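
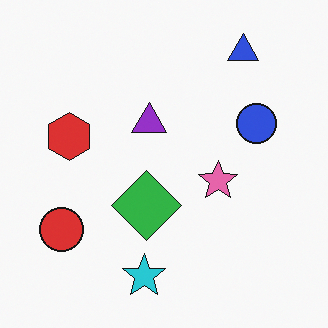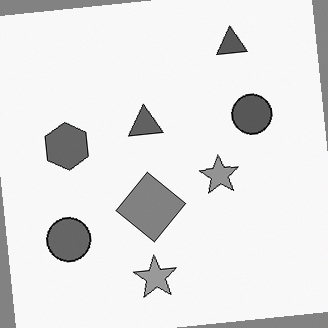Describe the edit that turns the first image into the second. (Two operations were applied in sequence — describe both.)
Rotated counter-clockwise by a few degrees, then converted to grayscale.

Every shape is tilted by the same angle and the image corners show triangular fill wedges — a whole-image rotation by a non-right angle. All color is removed — every shape is now a shade of grey.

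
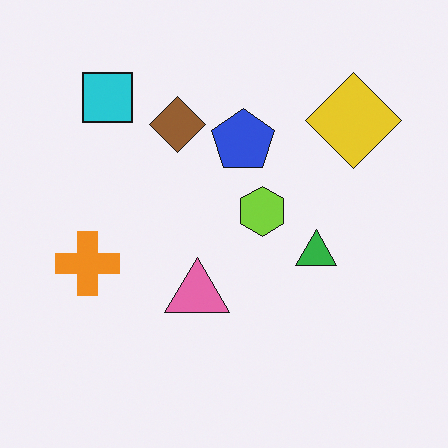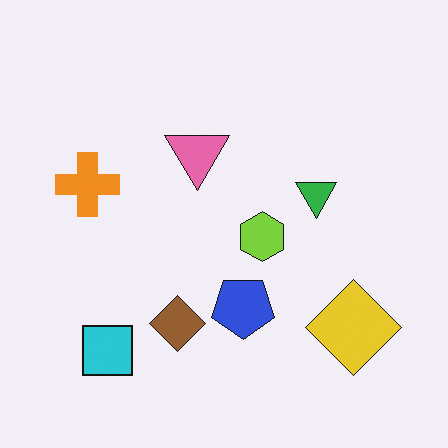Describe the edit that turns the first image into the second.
It was flipped vertically (top ↔ bottom).

The cyan square is in the top-left of the first image and the bottom-left of the second — shapes on opposite sides of the horizontal midline have swapped in a mirror flip.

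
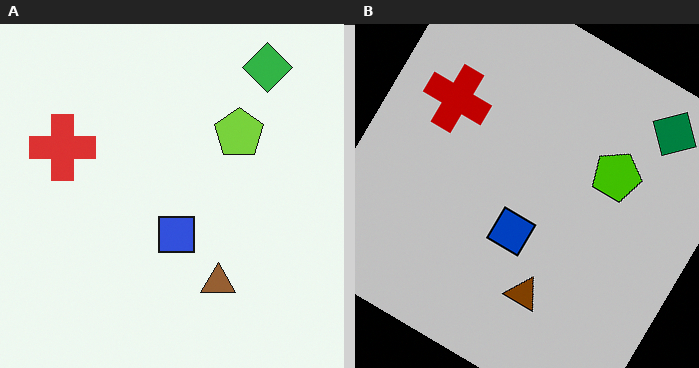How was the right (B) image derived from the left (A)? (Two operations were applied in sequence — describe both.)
The transformation is: aggressively posterized, then rotated clockwise by a large amount — several tens of degrees.

Each flat color has snapped to a coarser quantized level — most visibly, the near-white background has dropped to a flat grey. Every shape is tilted by the same angle and the image corners show triangular fill wedges — a whole-image rotation by a non-right angle.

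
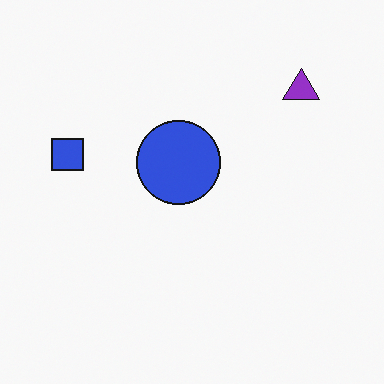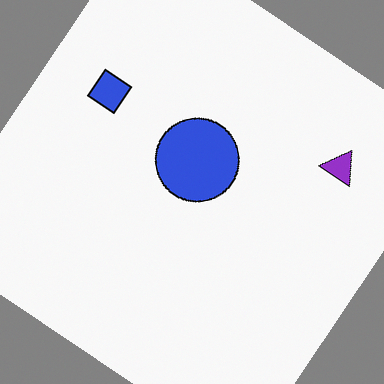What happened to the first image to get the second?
The second image is the first rotated clockwise by a large amount — several tens of degrees.

Every shape is tilted by the same angle and the image corners show triangular fill wedges — a whole-image rotation by a non-right angle.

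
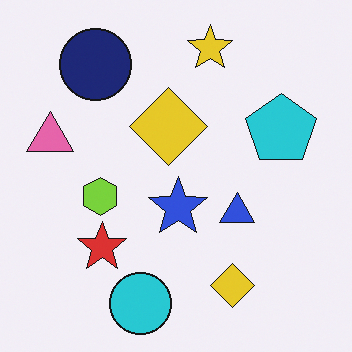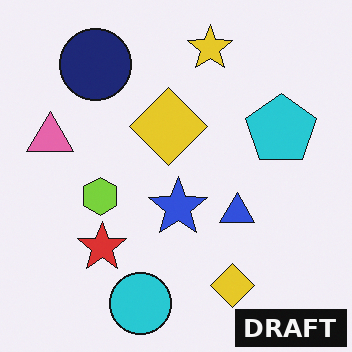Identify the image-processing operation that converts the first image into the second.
This is the original image watermarked with the text "DRAFT" in the lower-right corner.

A dark label reading "DRAFT" appears in the lower-right corner.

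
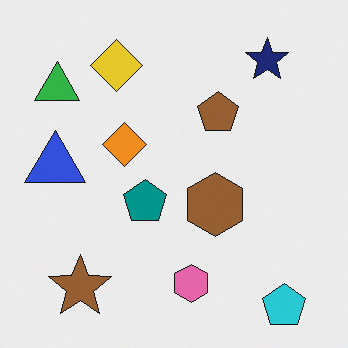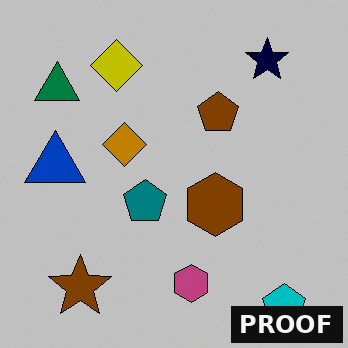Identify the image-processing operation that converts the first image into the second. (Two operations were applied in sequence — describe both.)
Heavily posterized to just a handful of flat colors, then watermarked with the text "PROOF" in the lower-right corner.

Each flat color has snapped to a coarser quantized level — most visibly, the near-white background has dropped to a flat grey. A dark label reading "PROOF" appears in the lower-right corner.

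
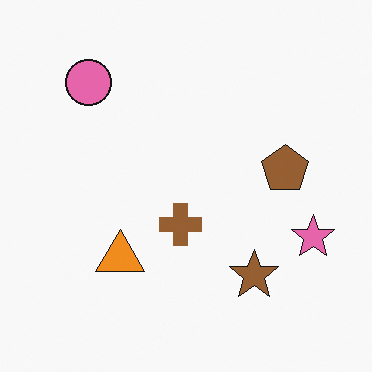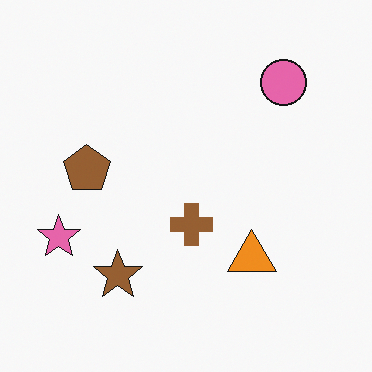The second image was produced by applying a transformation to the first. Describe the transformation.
Flipped horizontally (left ↔ right).

The pink star is in the right of the first image and the left of the second — shapes on opposite sides of the vertical midline have swapped in a mirror flip.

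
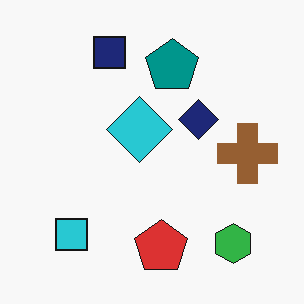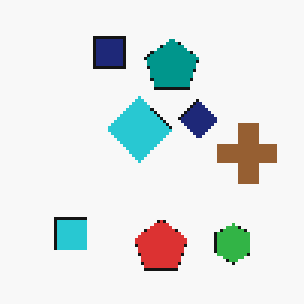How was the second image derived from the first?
The transformation is: mildly pixelated.

Shapes are reduced to large square blocks; fine edges and outlines are lost — a downscale-then-upscale (mosaic) effect.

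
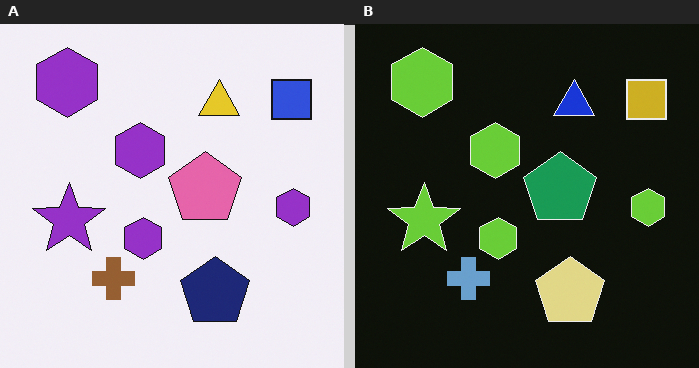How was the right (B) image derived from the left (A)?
It was color-inverted (negative).

The light background has become dark and every shape's color is its complement — a photographic negative.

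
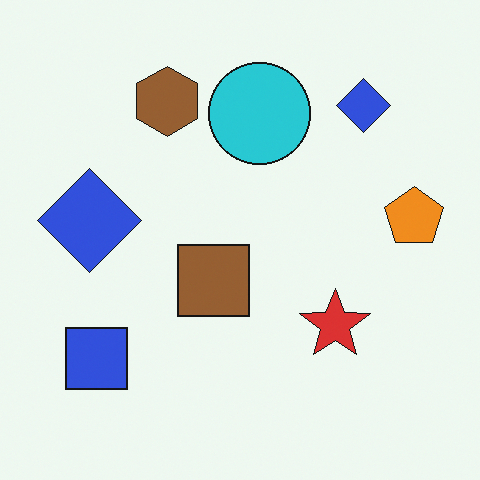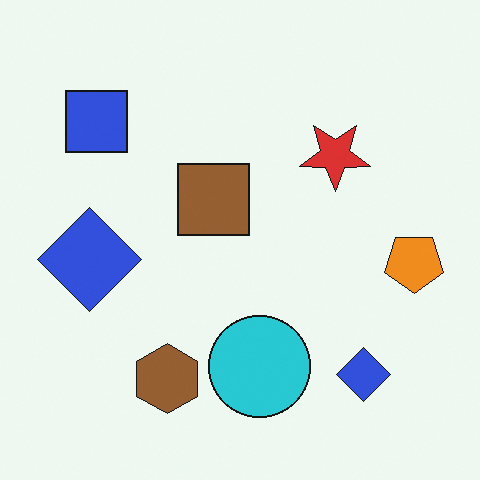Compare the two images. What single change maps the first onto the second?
It was flipped vertically (top ↔ bottom).

The brown hexagon is in the top of the first image and the bottom of the second — shapes on opposite sides of the horizontal midline have swapped in a mirror flip.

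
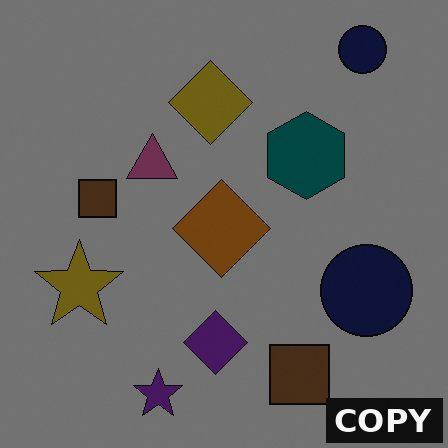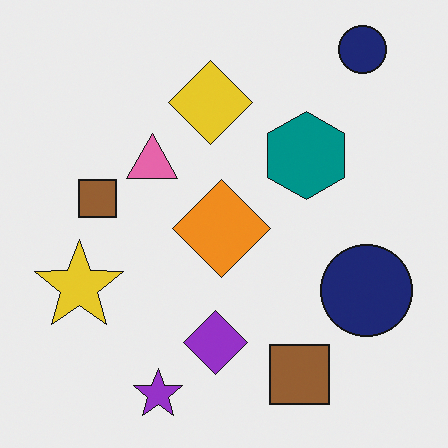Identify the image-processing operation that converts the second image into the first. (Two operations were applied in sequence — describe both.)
It was substantially darkened, then watermarked with the text "COPY" in the lower-right corner.

Every pixel — background and shapes alike — is uniformly darkened. A dark label reading "COPY" appears in the lower-right corner.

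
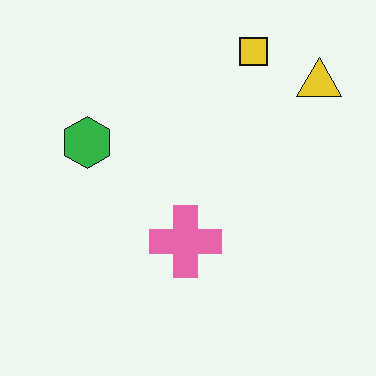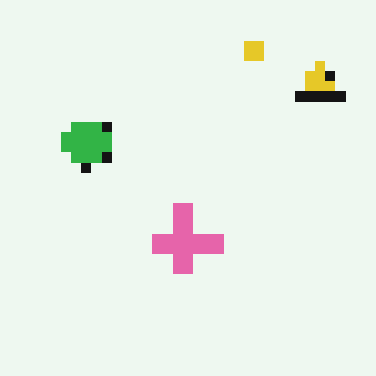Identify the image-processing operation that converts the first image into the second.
It was heavily pixelated into large blocks.

Shapes are reduced to large square blocks; fine edges and outlines are lost — a downscale-then-upscale (mosaic) effect.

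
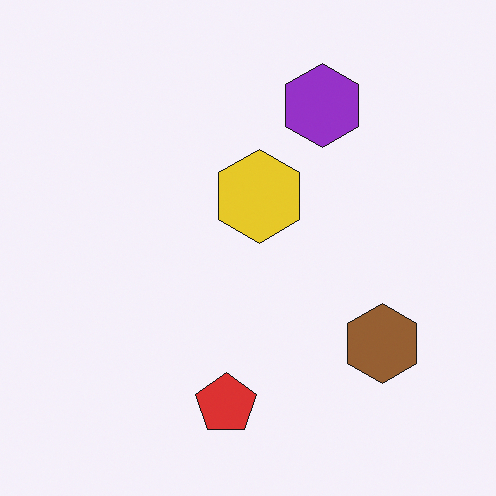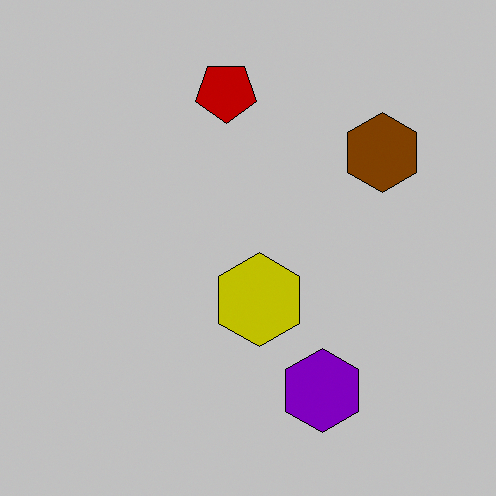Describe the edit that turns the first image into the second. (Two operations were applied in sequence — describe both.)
The transformation is: heavily posterized to just a handful of flat colors, then flipped vertically (top ↔ bottom).

Each flat color has snapped to a coarser quantized level — most visibly, the near-white background has dropped to a flat grey. The red pentagon is in the bottom of the first image and the top of the second — shapes on opposite sides of the horizontal midline have swapped in a mirror flip.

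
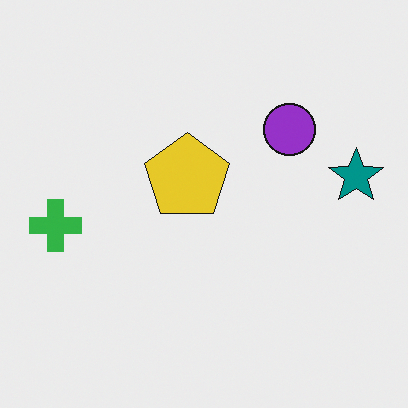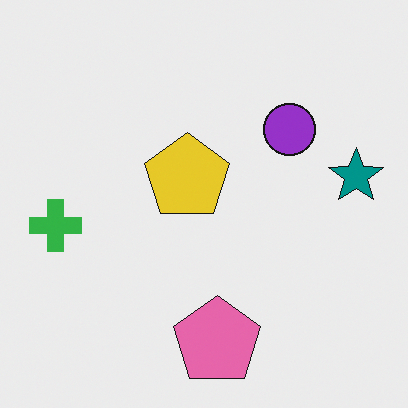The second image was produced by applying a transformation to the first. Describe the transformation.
It was overlaid with an additional pink pentagon.

A pink pentagon appears in the second image that is absent from the first.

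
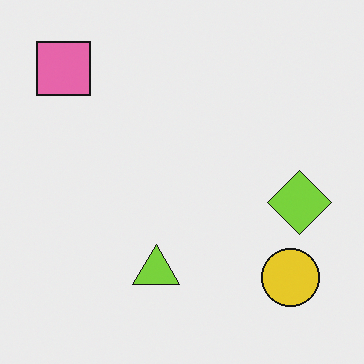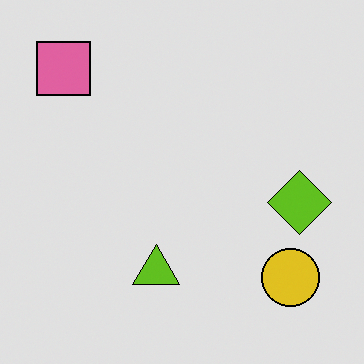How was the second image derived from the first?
This is the original image moderately posterized.

Each flat color has snapped to a coarser quantized level — most visibly, the near-white background has dropped to a flat grey.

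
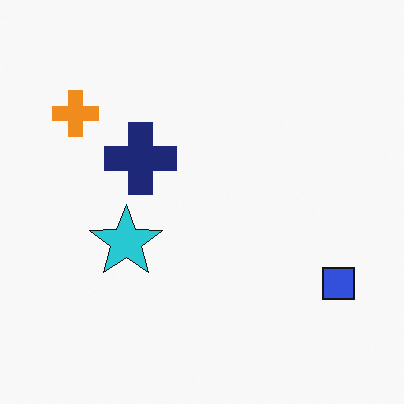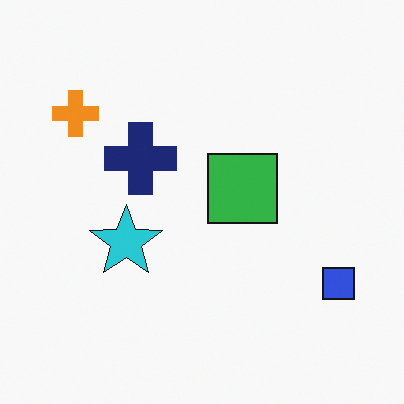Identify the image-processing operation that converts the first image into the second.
The second image is the first overlaid with an additional green square.

A green square appears in the second image that is absent from the first.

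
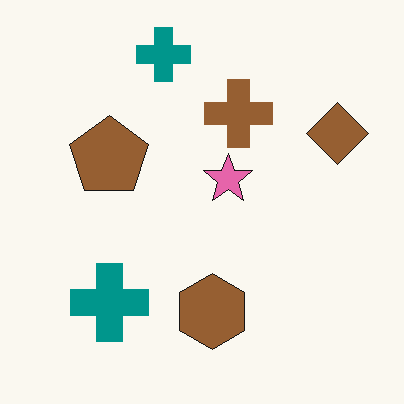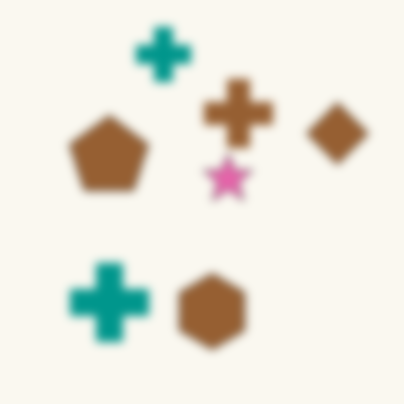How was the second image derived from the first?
It was noticeably gaussian-blurred.

Shape edges and outlines are uniformly softened across the whole image.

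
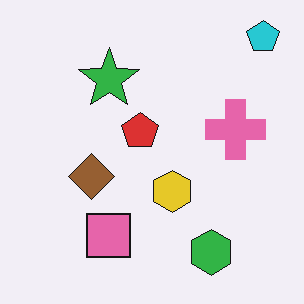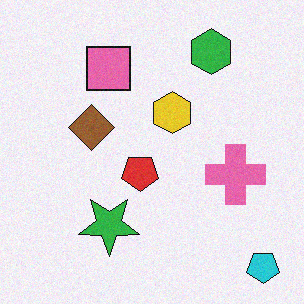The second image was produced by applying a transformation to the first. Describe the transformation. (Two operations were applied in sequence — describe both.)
The second image is the first flipped vertically (top ↔ bottom), then degraded with subtle gaussian noise.

The cyan pentagon is in the top-right of the first image and the bottom-right of the second — shapes on opposite sides of the horizontal midline have swapped in a mirror flip. Random speckle covers the whole image, including the flat background.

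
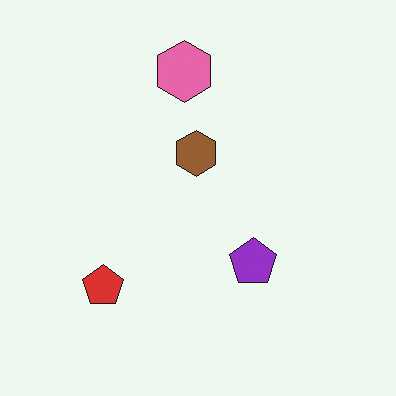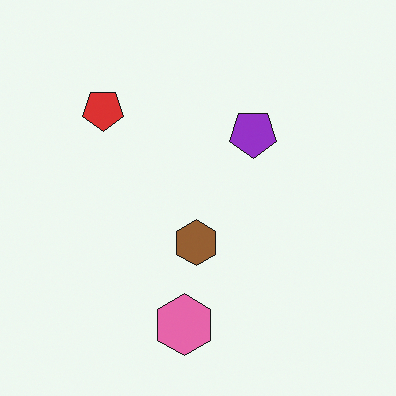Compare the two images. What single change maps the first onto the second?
The second image is the first flipped vertically (top ↔ bottom).

The pink hexagon is in the top of the first image and the bottom of the second — shapes on opposite sides of the horizontal midline have swapped in a mirror flip.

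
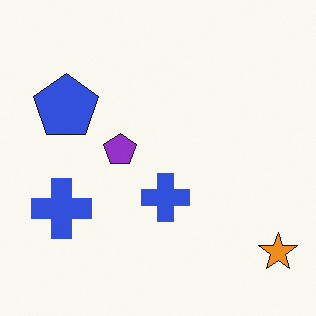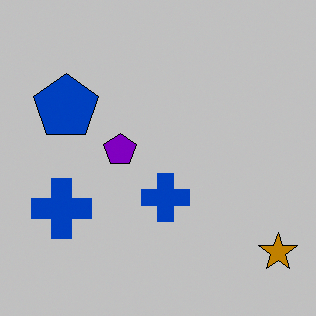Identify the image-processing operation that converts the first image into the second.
The transformation is: heavily posterized to just a handful of flat colors.

Each flat color has snapped to a coarser quantized level — most visibly, the near-white background has dropped to a flat grey.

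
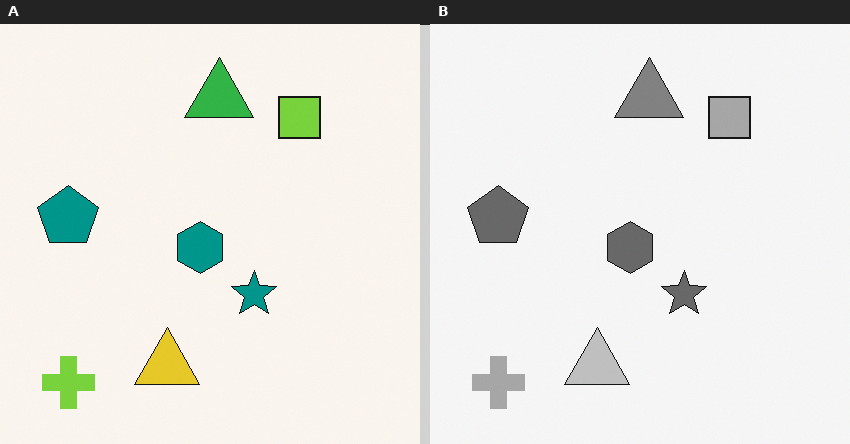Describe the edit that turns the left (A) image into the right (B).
The image was converted to grayscale.

All color is removed — every shape is now a shade of grey.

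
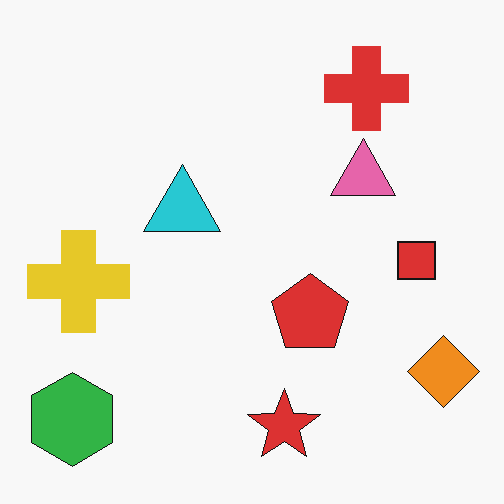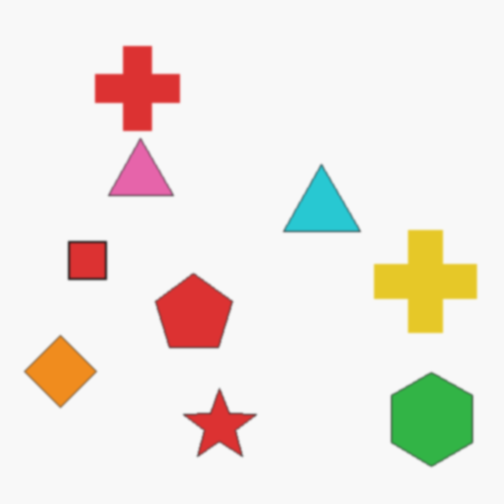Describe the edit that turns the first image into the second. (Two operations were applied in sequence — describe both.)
Flipped horizontally (left ↔ right), then slightly softened.

The orange diamond is in the bottom-right of the first image and the bottom-left of the second — shapes on opposite sides of the vertical midline have swapped in a mirror flip. Shape edges and outlines are uniformly softened across the whole image.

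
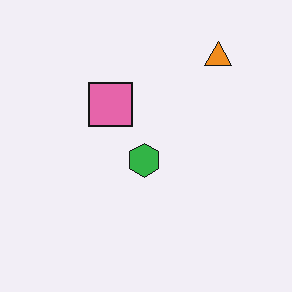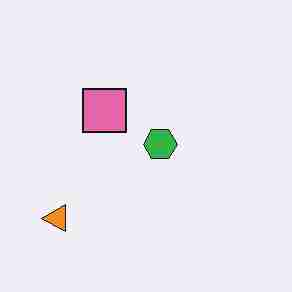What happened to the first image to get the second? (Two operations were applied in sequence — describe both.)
The transformation is: transposed (reflected across the top-left ↔ bottom-right diagonal), then heavily JPEG-compressed with obvious blocking artifacts.

Shapes have swapped their row and column positions — what was in the top-right is now in the bottom-left — a diagonal reflection. Blocky 8×8 compression artifacts appear around shape edges and the flat background shows ringing — characteristic JPEG degradation.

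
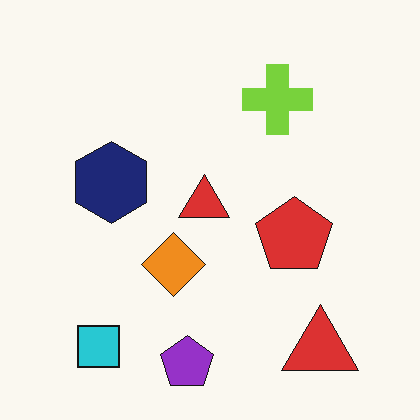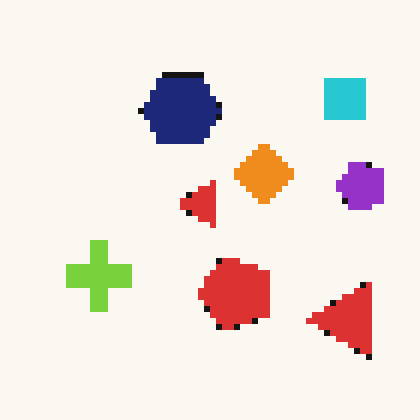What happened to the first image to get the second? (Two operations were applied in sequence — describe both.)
This is the original image moderately pixelated, then transposed (reflected across the top-left ↔ bottom-right diagonal).

Shapes are reduced to large square blocks; fine edges and outlines are lost — a downscale-then-upscale (mosaic) effect. Shapes have swapped their row and column positions — what was in the top-right is now in the bottom-left — a diagonal reflection.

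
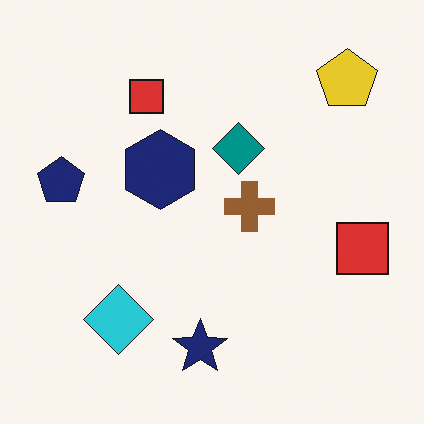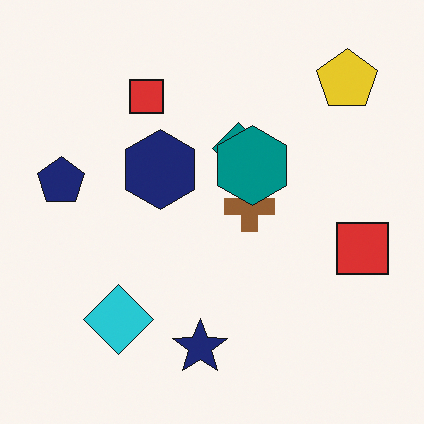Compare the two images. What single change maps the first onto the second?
It was overlaid with an additional teal hexagon.

A teal hexagon appears in the second image that is absent from the first.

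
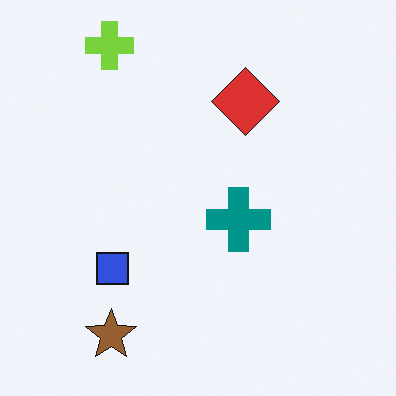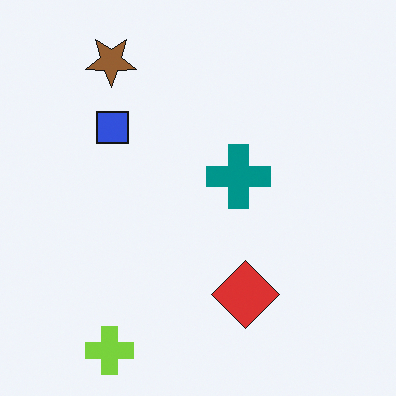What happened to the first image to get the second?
It was flipped vertically (top ↔ bottom).

The lime cross is in the top-left of the first image and the bottom-left of the second — shapes on opposite sides of the horizontal midline have swapped in a mirror flip.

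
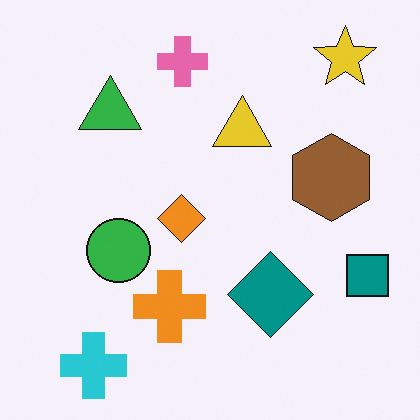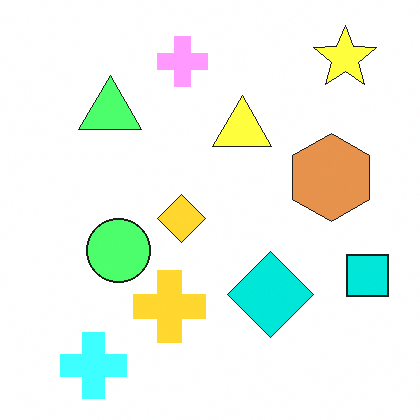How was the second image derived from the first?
The transformation is: brightened a lot.

Every pixel — background and shapes alike — is uniformly brightened.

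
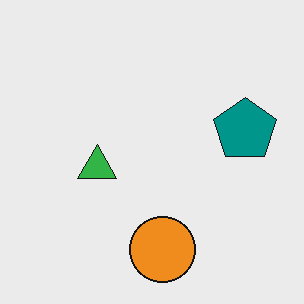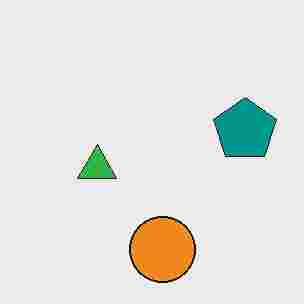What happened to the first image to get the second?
Heavily JPEG-compressed with obvious blocking artifacts.

Blocky 8×8 compression artifacts appear around shape edges and the flat background shows ringing — characteristic JPEG degradation.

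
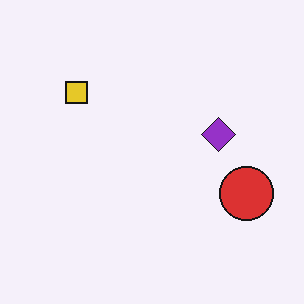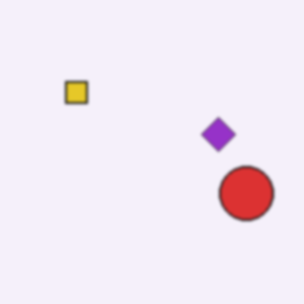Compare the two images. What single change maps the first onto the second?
The transformation is: lightly blurred.

Shape edges and outlines are uniformly softened across the whole image.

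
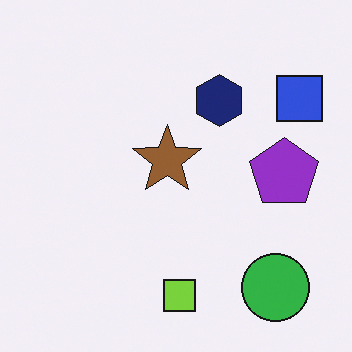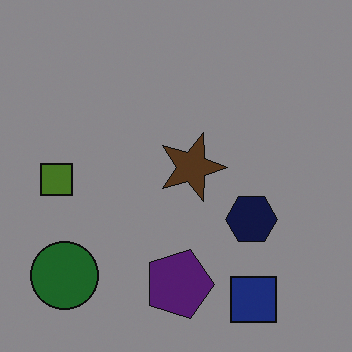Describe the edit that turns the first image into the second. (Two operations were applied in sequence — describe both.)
The second image is the first noticeably darkened, then rotated 90° clockwise.

Every pixel — background and shapes alike — is uniformly darkened. The green circle sits in the bottom-right of the first image and the bottom-left of the second — consistent with a whole-image 90° clockwise rotation.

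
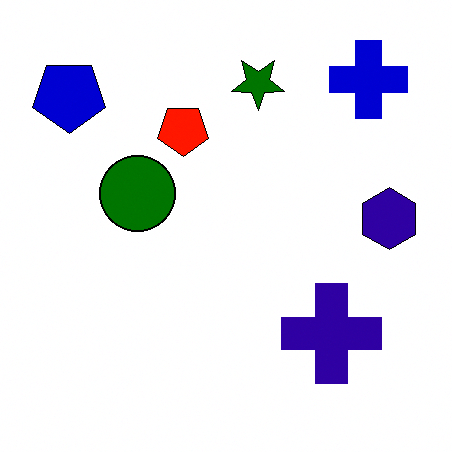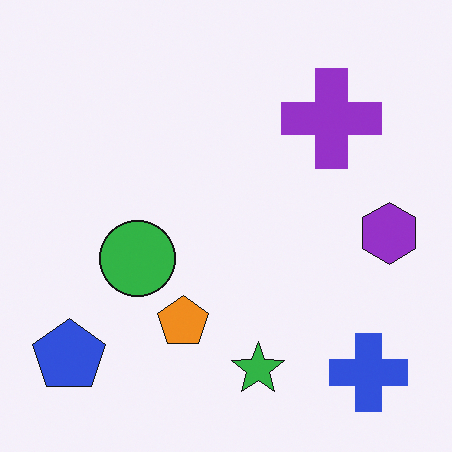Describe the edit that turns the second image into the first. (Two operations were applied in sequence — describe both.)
This is the original image flipped vertically (top ↔ bottom), then boosted in contrast.

The blue cross is in the bottom-right of the second image and the top-right of the first — shapes on opposite sides of the horizontal midline have swapped in a mirror flip. Tones are pushed away from mid-grey across the whole image — a global contrast change.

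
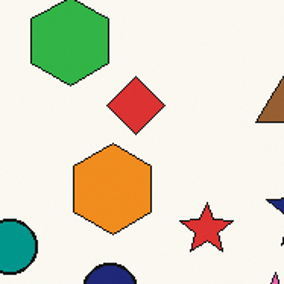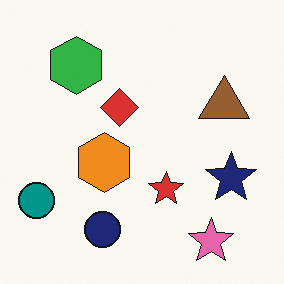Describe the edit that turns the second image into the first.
The first image is the second cropped slightly and scaled back up.

The visible shapes are larger and the field of view is narrower; shapes near the original edges may be partly or wholly outside the frame — a crop-and-rescale.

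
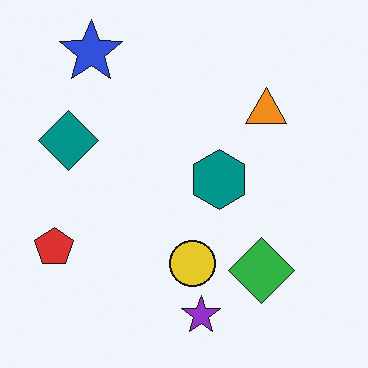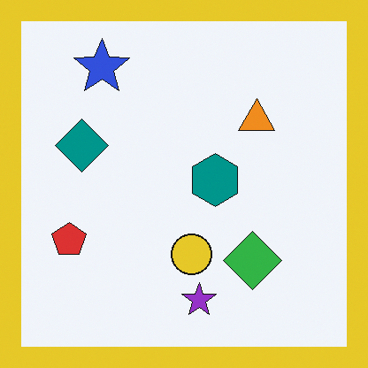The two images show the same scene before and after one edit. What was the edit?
The transformation is: framed with a yellow border.

A solid yellow frame runs around the edge of the second image, with the content slightly shrunk inside it.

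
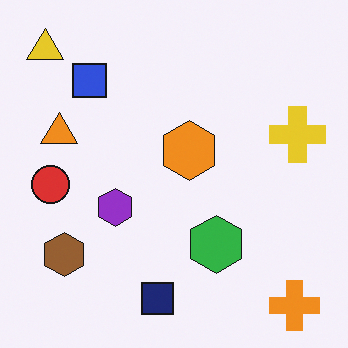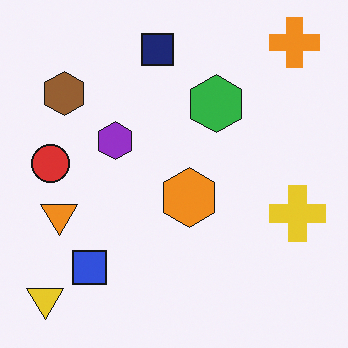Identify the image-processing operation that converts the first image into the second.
The second image is the first flipped vertically (top ↔ bottom).

The orange cross is in the bottom-right of the first image and the top-right of the second — shapes on opposite sides of the horizontal midline have swapped in a mirror flip.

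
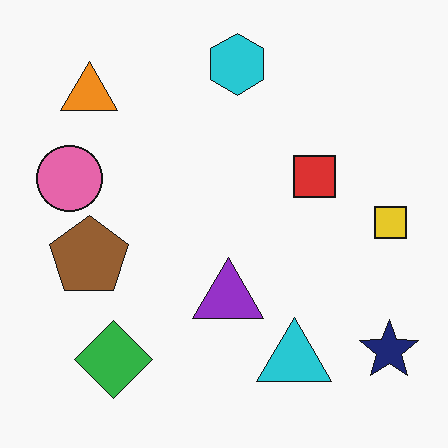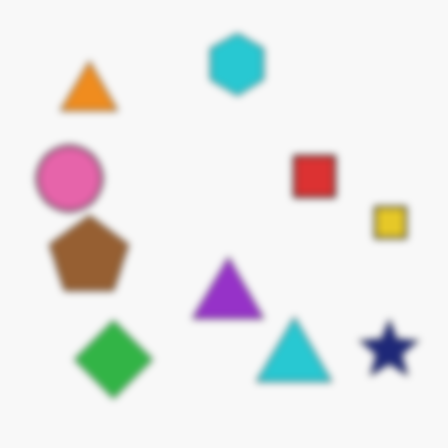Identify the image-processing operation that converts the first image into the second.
The image was moderately blurred.

Shape edges and outlines are uniformly softened across the whole image.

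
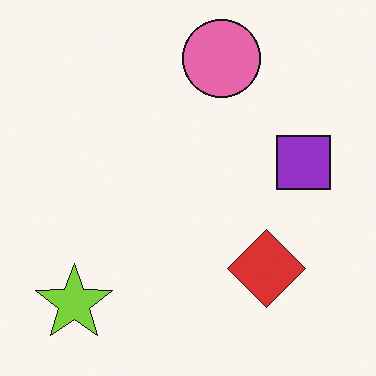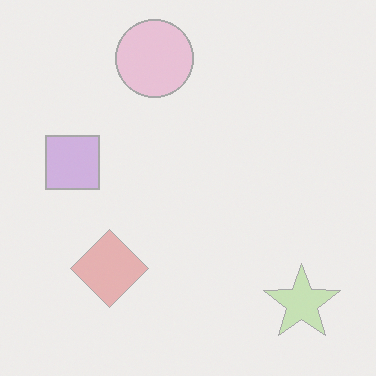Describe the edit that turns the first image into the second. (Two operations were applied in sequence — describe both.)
The second image is the first given much lower contrast, then flipped horizontally (left ↔ right).

Tones are pushed toward mid-grey across the whole image — a global contrast change. The purple square is in the right of the first image and the left of the second — shapes on opposite sides of the vertical midline have swapped in a mirror flip.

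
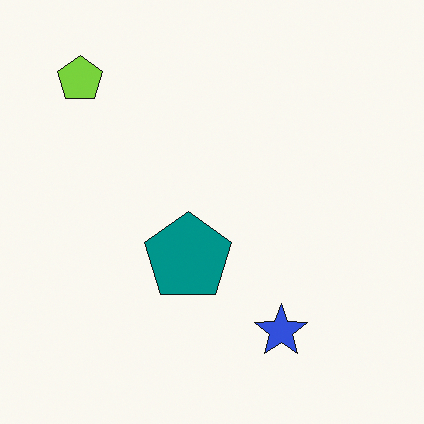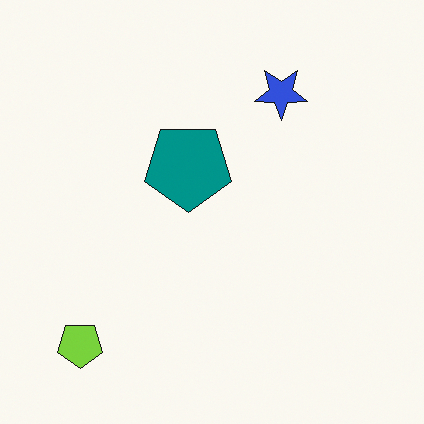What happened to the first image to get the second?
Flipped vertically (top ↔ bottom).

The lime pentagon is in the top-left of the first image and the bottom-left of the second — shapes on opposite sides of the horizontal midline have swapped in a mirror flip.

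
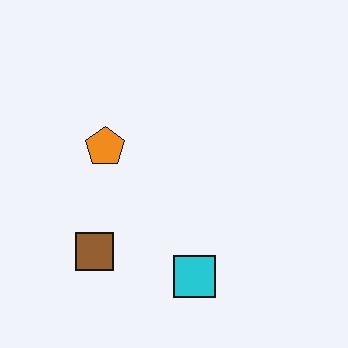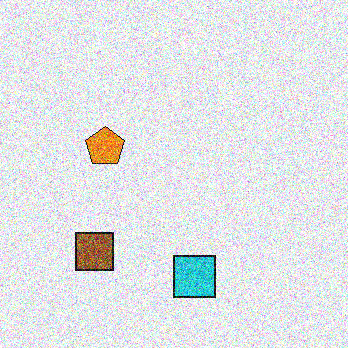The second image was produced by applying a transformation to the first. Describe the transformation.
The transformation is: degraded with strong gaussian noise.

Random speckle covers the whole image, including the flat background.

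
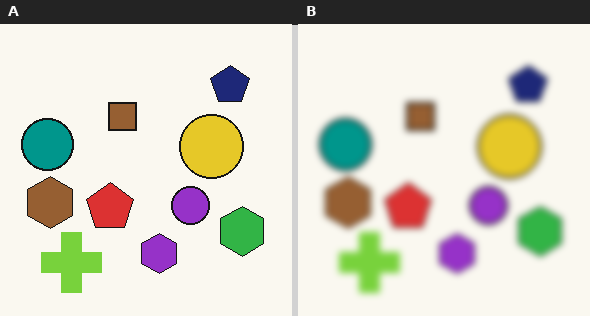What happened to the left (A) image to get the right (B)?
The right (B) image is the left (A) noticeably gaussian-blurred.

Shape edges and outlines are uniformly softened across the whole image.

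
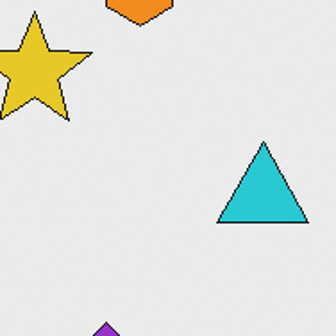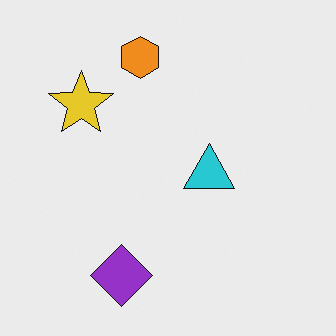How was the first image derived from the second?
The first image is the second cropped to a noticeably smaller region and rescaled.

The visible shapes are larger and the field of view is narrower; shapes near the original edges may be partly or wholly outside the frame — a crop-and-rescale.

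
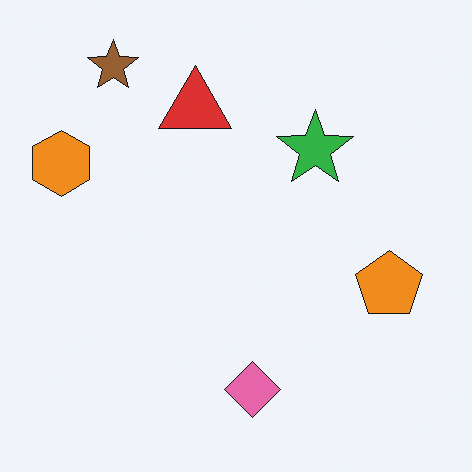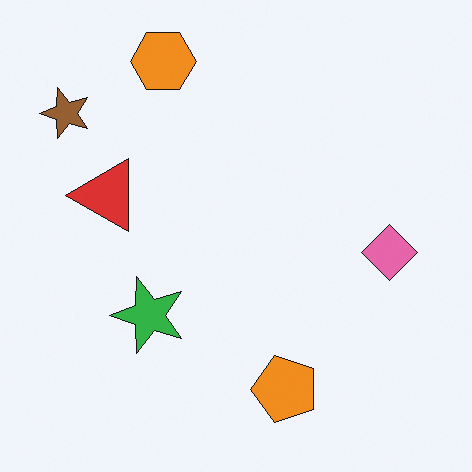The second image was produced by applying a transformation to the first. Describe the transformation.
This is the original image transposed (reflected across the top-left ↔ bottom-right diagonal).

Shapes have swapped their row and column positions — what was in the top-right is now in the bottom-left — a diagonal reflection.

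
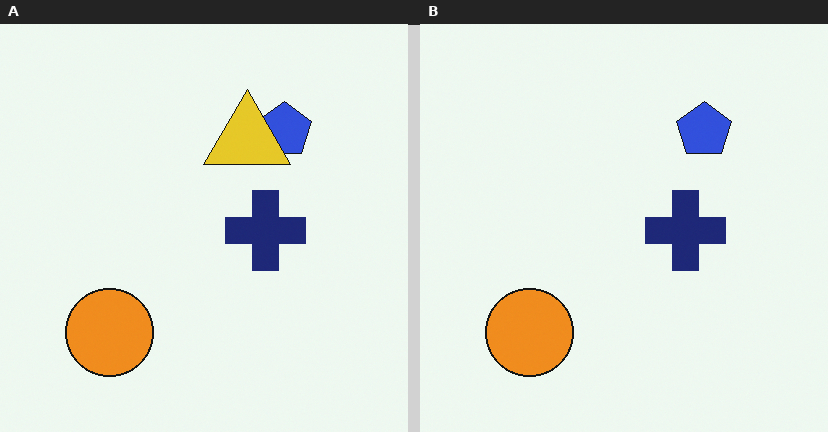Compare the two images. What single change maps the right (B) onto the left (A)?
This is the original image overlaid with an additional yellow triangle.

A yellow triangle appears in the left (A) image that is absent from the right (B).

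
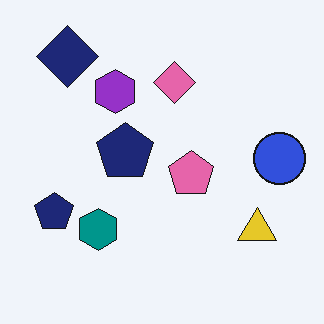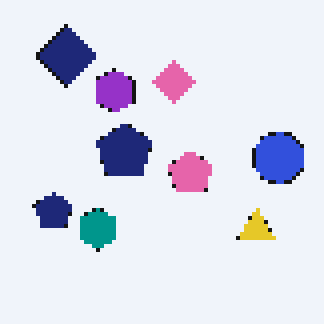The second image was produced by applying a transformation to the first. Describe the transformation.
The image was lightly pixelated (a mild mosaic effect).

Shapes are reduced to large square blocks; fine edges and outlines are lost — a downscale-then-upscale (mosaic) effect.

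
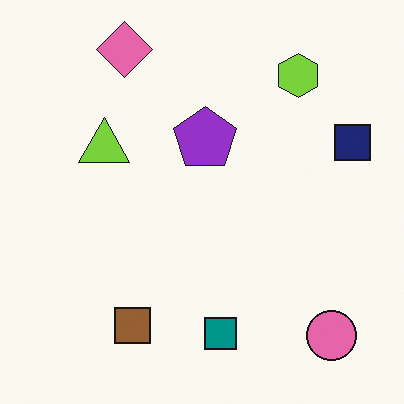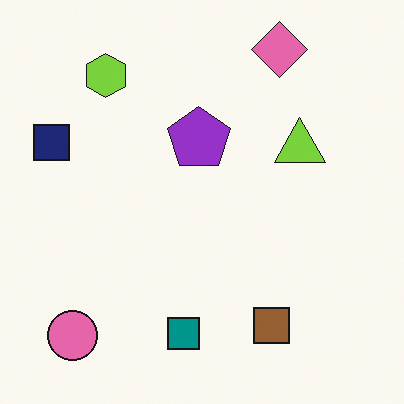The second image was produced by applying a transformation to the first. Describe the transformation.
The transformation is: flipped horizontally (left ↔ right).

The navy square is in the right of the first image and the left of the second — shapes on opposite sides of the vertical midline have swapped in a mirror flip.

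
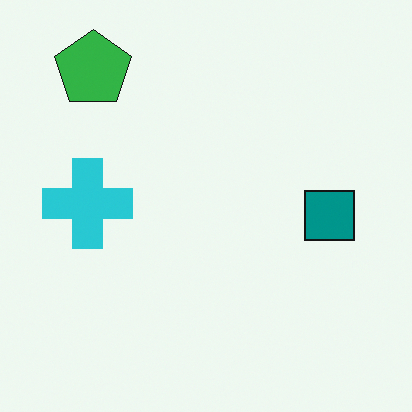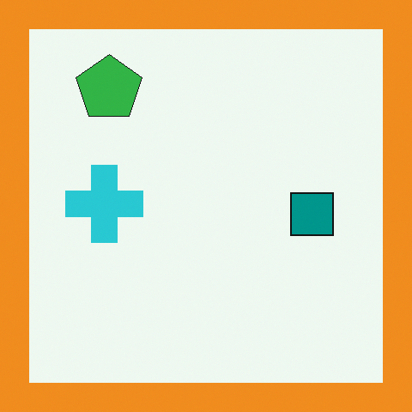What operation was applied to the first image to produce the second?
Framed with a orange border.

A solid orange frame runs around the edge of the second image, with the content slightly shrunk inside it.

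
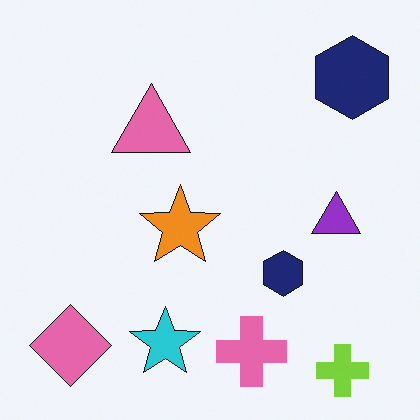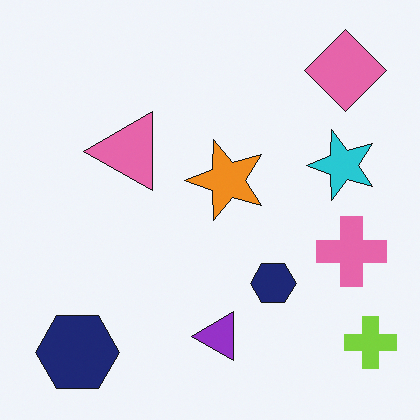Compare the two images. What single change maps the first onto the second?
Transposed (reflected across the top-left ↔ bottom-right diagonal).

Shapes have swapped their row and column positions — what was in the top-right is now in the bottom-left — a diagonal reflection.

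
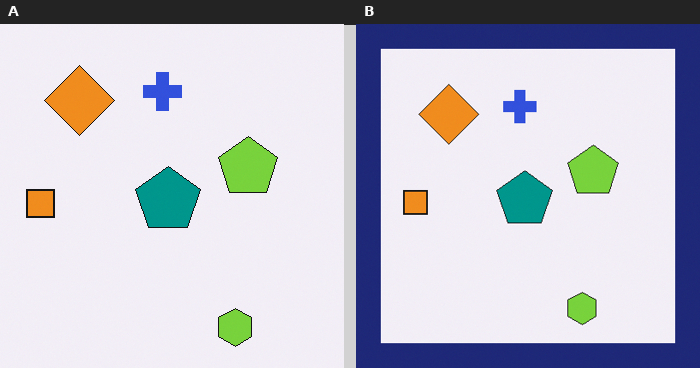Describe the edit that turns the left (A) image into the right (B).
This is the original image framed with a navy border.

A solid navy frame runs around the edge of the right (B) image, with the content slightly shrunk inside it.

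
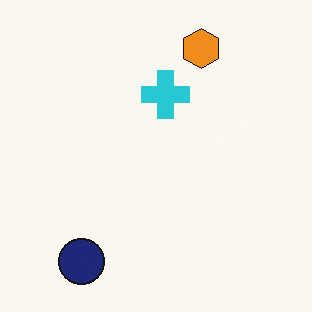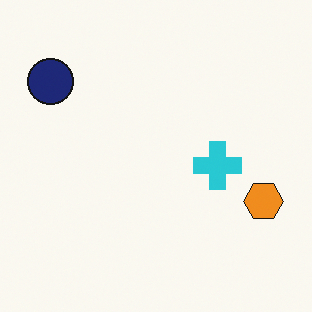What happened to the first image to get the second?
Rotated 90° clockwise.

The navy circle sits in the bottom-left of the first image and the top-left of the second — consistent with a whole-image 90° clockwise rotation.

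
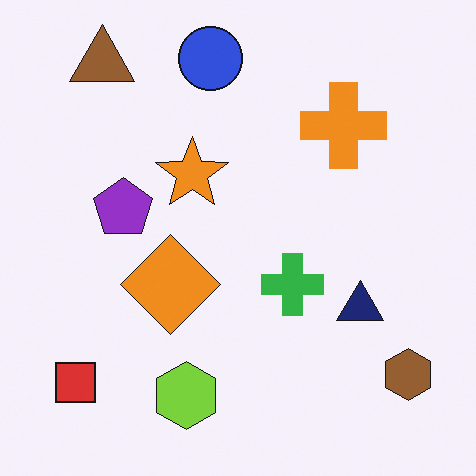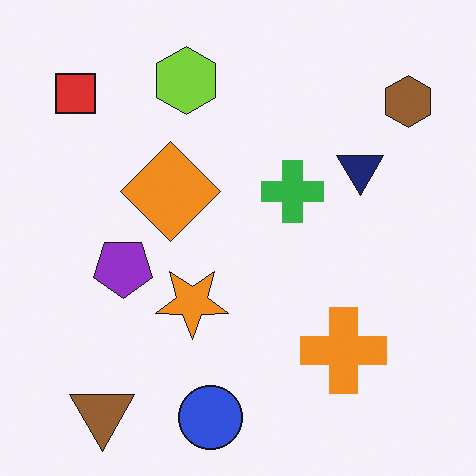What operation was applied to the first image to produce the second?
The transformation is: flipped vertically (top ↔ bottom).

The blue circle is in the top of the first image and the bottom of the second — shapes on opposite sides of the horizontal midline have swapped in a mirror flip.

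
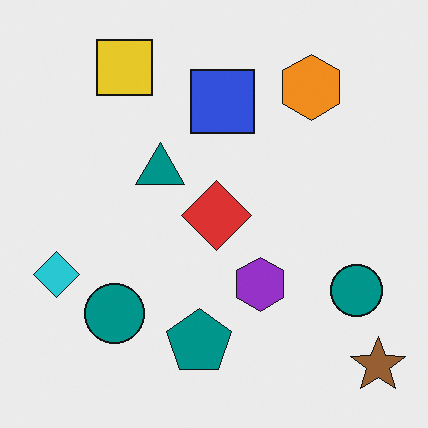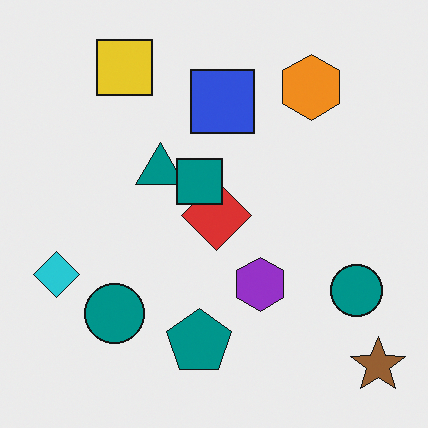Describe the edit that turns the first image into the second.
Overlaid with an additional teal square.

A teal square appears in the second image that is absent from the first.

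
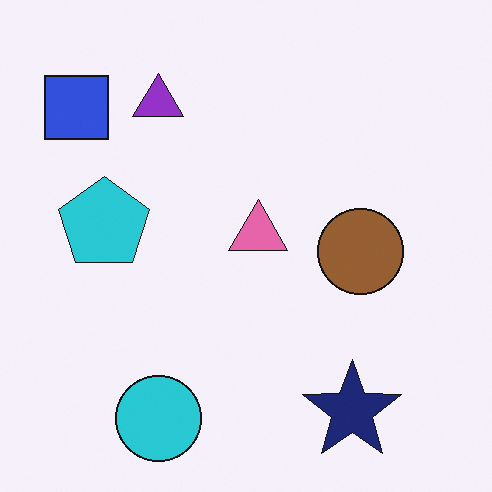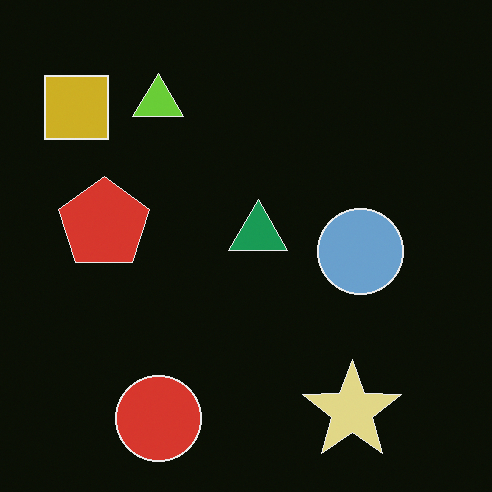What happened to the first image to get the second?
The image was color-inverted (negative).

The light background has become dark and every shape's color is its complement — a photographic negative.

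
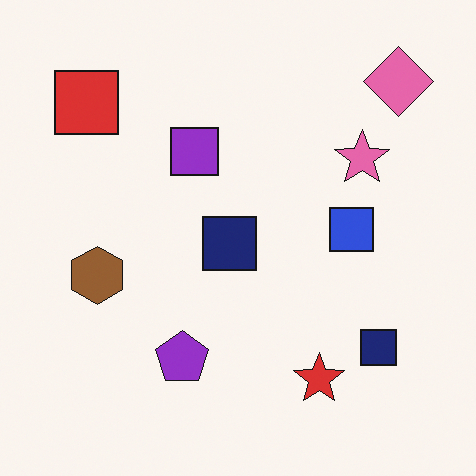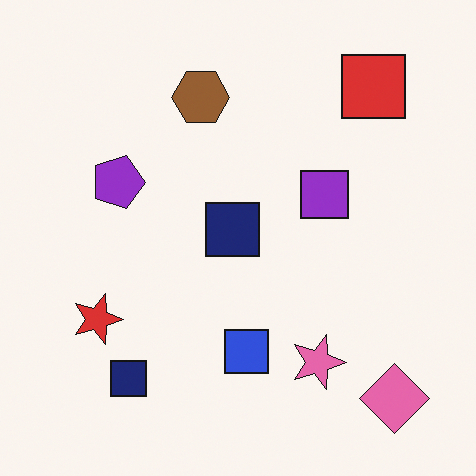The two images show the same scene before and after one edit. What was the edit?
The second image is the first rotated 90° clockwise.

The pink diamond sits in the top-right of the first image and the bottom-right of the second — consistent with a whole-image 90° clockwise rotation.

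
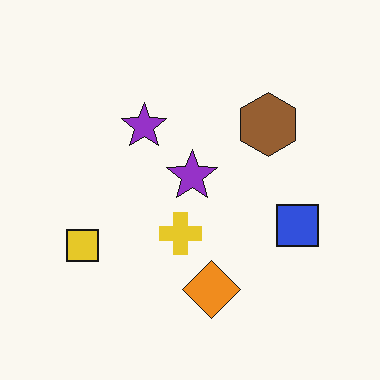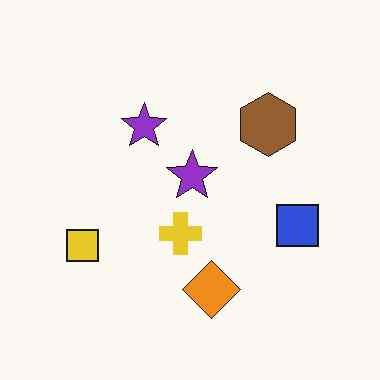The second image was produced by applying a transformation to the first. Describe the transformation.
JPEG-compressed with visible artifacts.

Blocky 8×8 compression artifacts appear around shape edges and the flat background shows ringing — characteristic JPEG degradation.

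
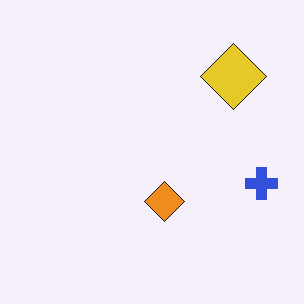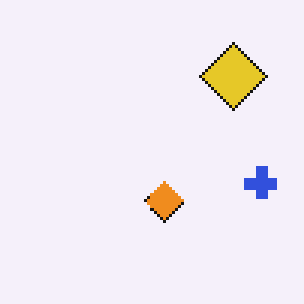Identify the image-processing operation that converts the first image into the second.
This is the original image mildly pixelated.

Shapes are reduced to large square blocks; fine edges and outlines are lost — a downscale-then-upscale (mosaic) effect.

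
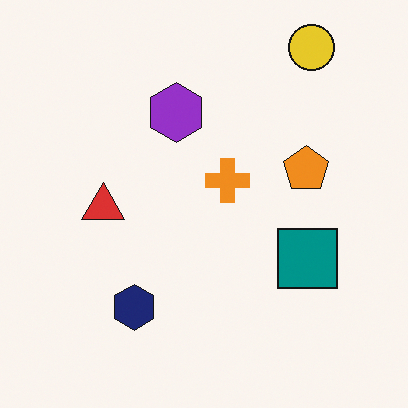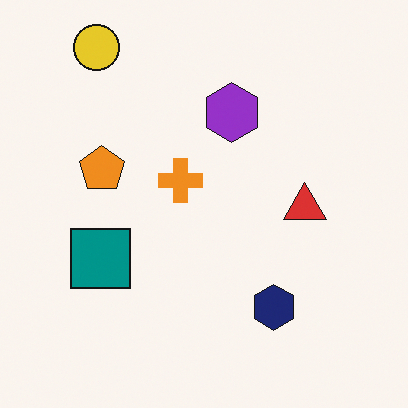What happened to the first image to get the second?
The transformation is: flipped horizontally (left ↔ right).

The yellow circle is in the top-right of the first image and the top-left of the second — shapes on opposite sides of the vertical midline have swapped in a mirror flip.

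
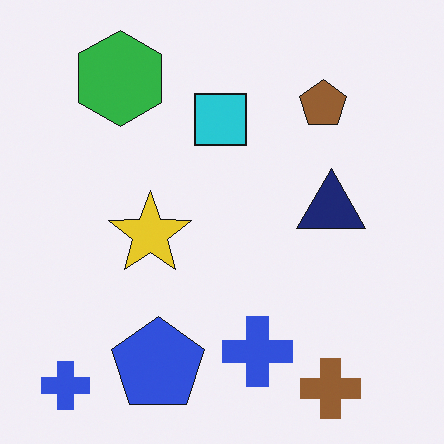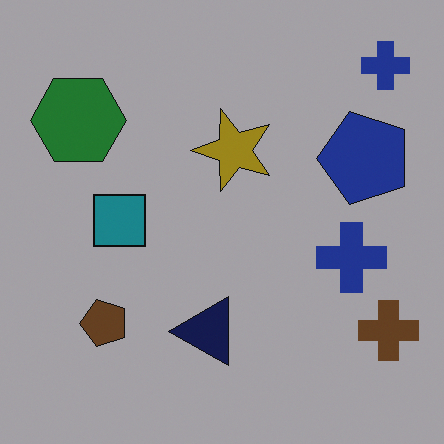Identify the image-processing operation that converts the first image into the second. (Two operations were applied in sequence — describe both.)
It was substantially darkened, then transposed (reflected across the top-left ↔ bottom-right diagonal).

Every pixel — background and shapes alike — is uniformly darkened. Shapes have swapped their row and column positions — what was in the top-right is now in the bottom-left — a diagonal reflection.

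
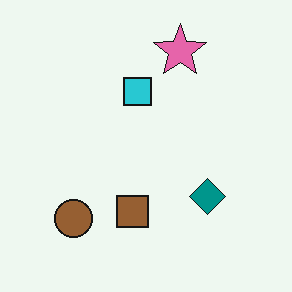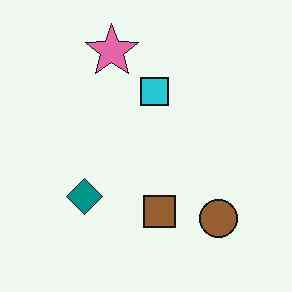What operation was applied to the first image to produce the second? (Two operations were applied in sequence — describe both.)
The transformation is: flipped horizontally (left ↔ right), then given moderate JPEG compression.

The brown circle is in the bottom-left of the first image and the bottom-right of the second — shapes on opposite sides of the vertical midline have swapped in a mirror flip. Blocky 8×8 compression artifacts appear around shape edges and the flat background shows ringing — characteristic JPEG degradation.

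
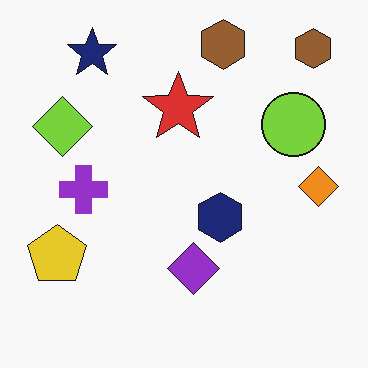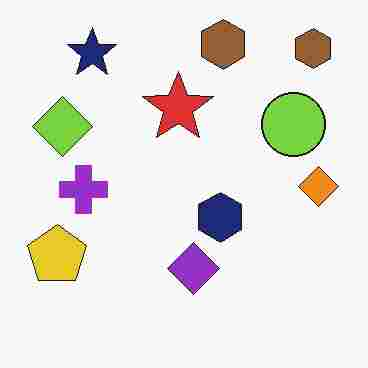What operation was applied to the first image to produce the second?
This is the original image heavily JPEG-compressed with obvious blocking artifacts.

Blocky 8×8 compression artifacts appear around shape edges and the flat background shows ringing — characteristic JPEG degradation.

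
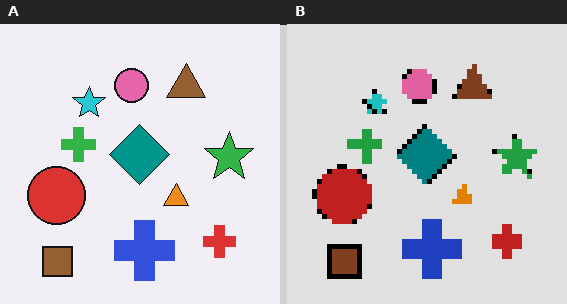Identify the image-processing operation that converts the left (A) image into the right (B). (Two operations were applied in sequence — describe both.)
The right (B) image is the left (A) mildly pixelated, then moderately posterized.

Shapes are reduced to large square blocks; fine edges and outlines are lost — a downscale-then-upscale (mosaic) effect. Each flat color has snapped to a coarser quantized level — most visibly, the near-white background has dropped to a flat grey.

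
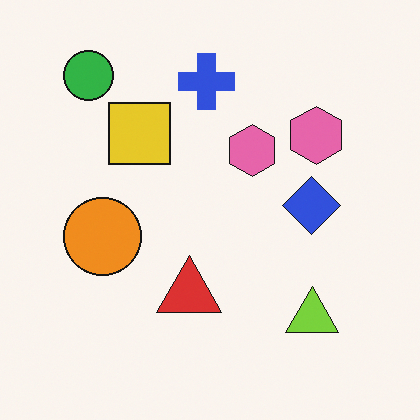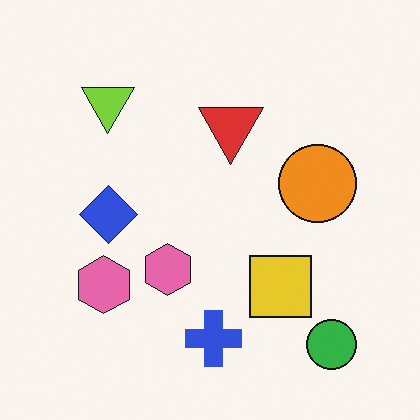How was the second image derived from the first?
The transformation is: rotated 180°.

The green circle sits in the top-left of the first image and the bottom-right of the second — consistent with a whole-image 180° rotation.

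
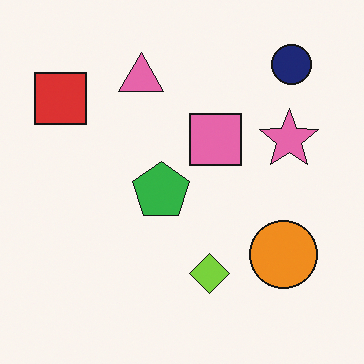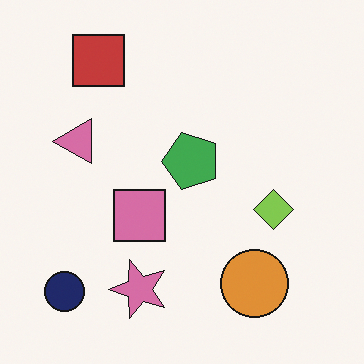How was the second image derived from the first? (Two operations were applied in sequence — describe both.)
The image was transposed (reflected across the top-left ↔ bottom-right diagonal), then slightly desaturated.

Shapes have swapped their row and column positions — what was in the top-right is now in the bottom-left — a diagonal reflection. All colors are more muted and greyish — a global saturation change.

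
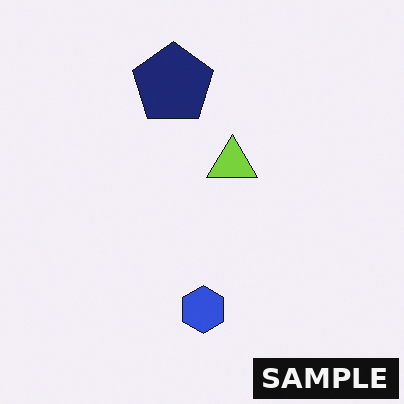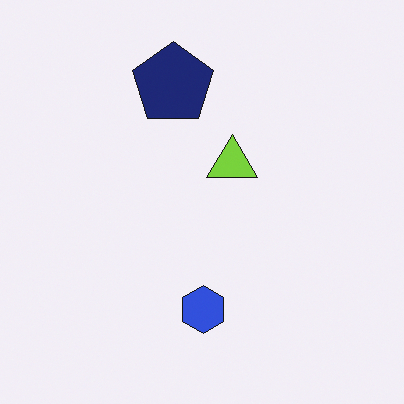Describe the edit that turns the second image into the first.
The first image is the second watermarked with the text "SAMPLE" in the lower-right corner.

A dark label reading "SAMPLE" appears in the lower-right corner.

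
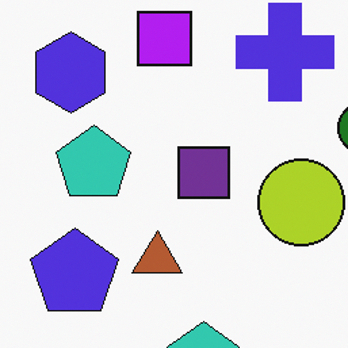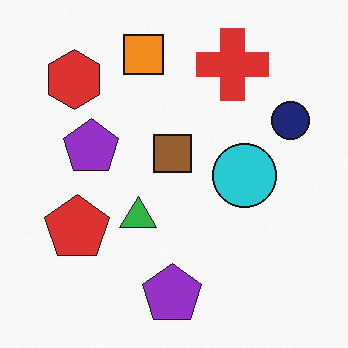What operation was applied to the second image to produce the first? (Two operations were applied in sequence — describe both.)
Hue-shifted through roughly half the color wheel, then cropped slightly and scaled back up.

Every shape's color has rotated by the same amount around the hue wheel — a uniform hue shift. The visible shapes are larger and the field of view is narrower; shapes near the original edges may be partly or wholly outside the frame — a crop-and-rescale.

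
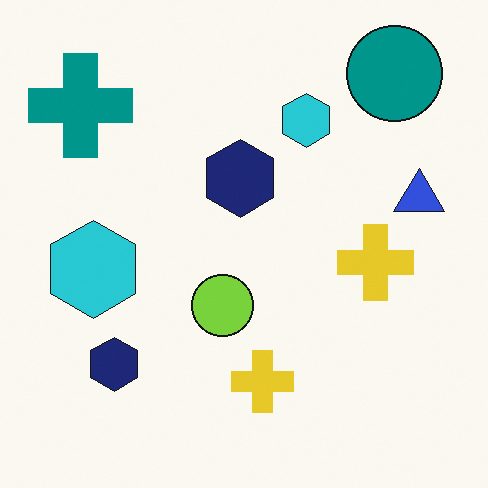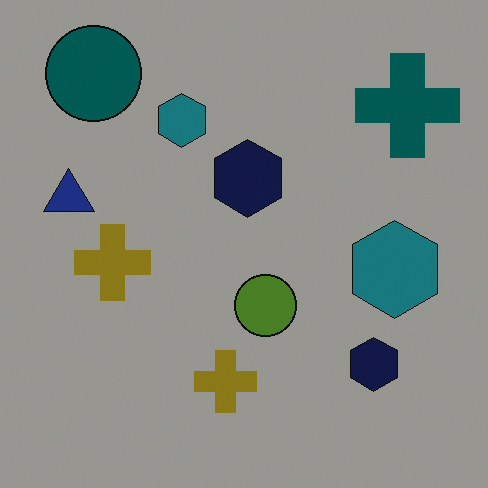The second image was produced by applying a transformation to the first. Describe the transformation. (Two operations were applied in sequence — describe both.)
Flipped horizontally (left ↔ right), then noticeably darkened.

The blue triangle is in the right of the first image and the left of the second — shapes on opposite sides of the vertical midline have swapped in a mirror flip. Every pixel — background and shapes alike — is uniformly darkened.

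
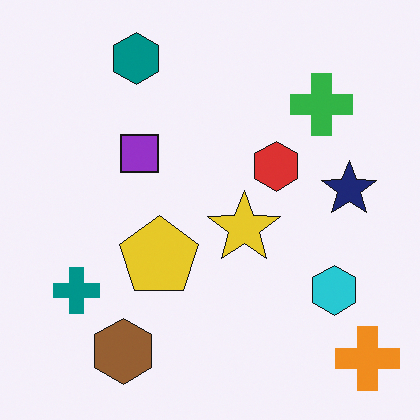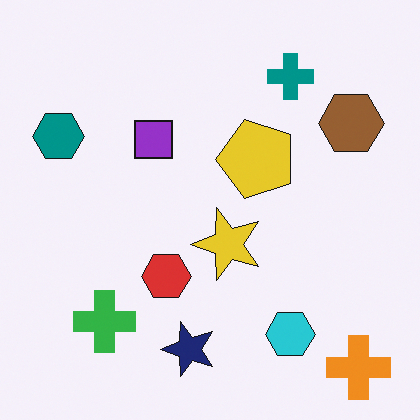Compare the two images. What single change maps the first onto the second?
The image was transposed (reflected across the top-left ↔ bottom-right diagonal).

Shapes have swapped their row and column positions — what was in the top-right is now in the bottom-left — a diagonal reflection.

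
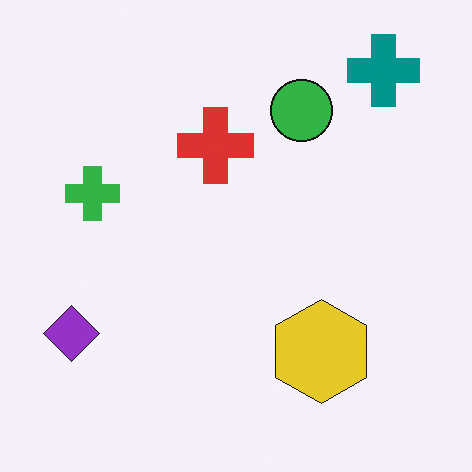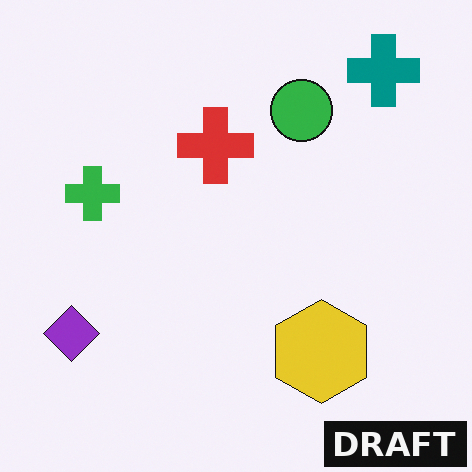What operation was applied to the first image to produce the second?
It was watermarked with the text "DRAFT" in the lower-right corner.

A dark label reading "DRAFT" appears in the lower-right corner.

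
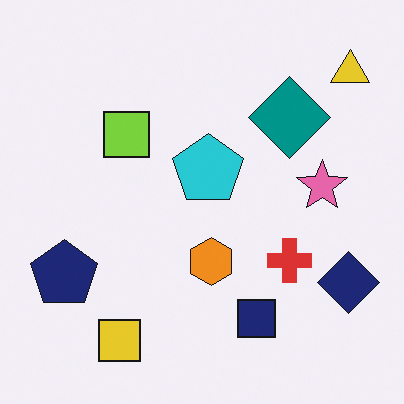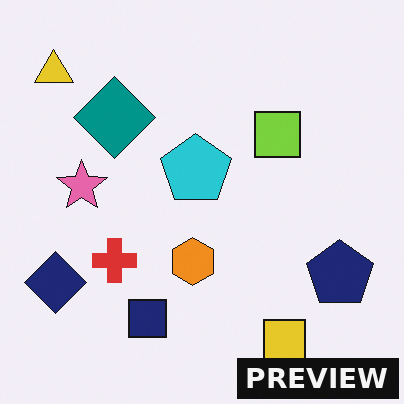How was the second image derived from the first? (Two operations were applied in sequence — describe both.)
Flipped horizontally (left ↔ right), then watermarked with the text "PREVIEW" in the lower-right corner.

The yellow triangle is in the top-right of the first image and the top-left of the second — shapes on opposite sides of the vertical midline have swapped in a mirror flip. A dark label reading "PREVIEW" appears in the lower-right corner.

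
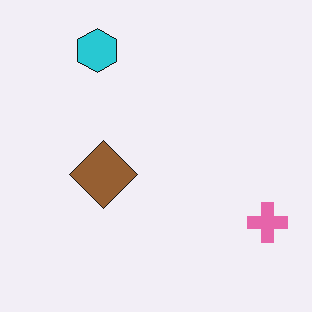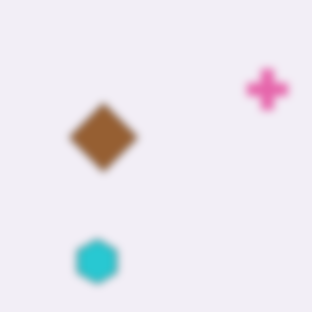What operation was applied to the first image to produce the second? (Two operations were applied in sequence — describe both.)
It was flipped vertically (top ↔ bottom), then noticeably gaussian-blurred.

The cyan hexagon is in the top-left of the first image and the bottom-left of the second — shapes on opposite sides of the horizontal midline have swapped in a mirror flip. Shape edges and outlines are uniformly softened across the whole image.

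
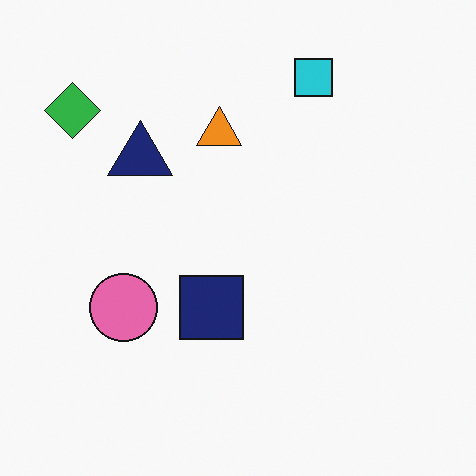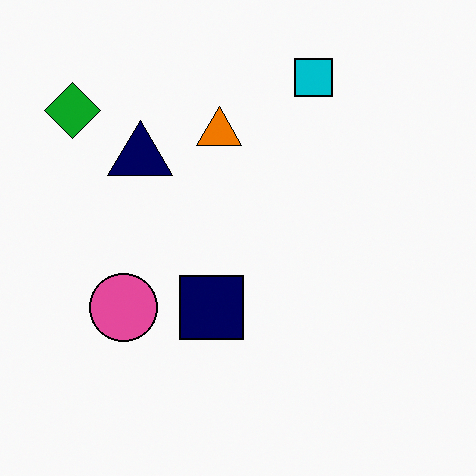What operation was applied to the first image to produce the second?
The second image is the first given slightly increased contrast.

Tones are pushed away from mid-grey across the whole image — a global contrast change.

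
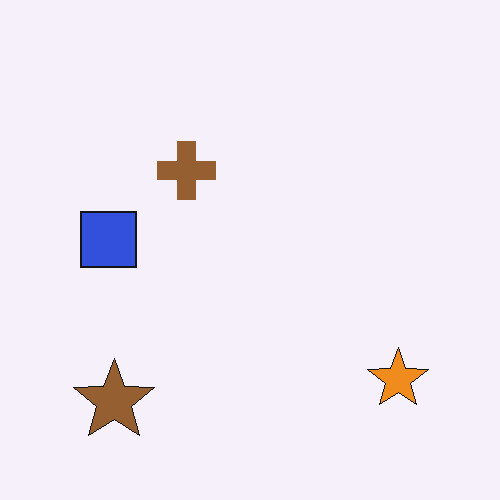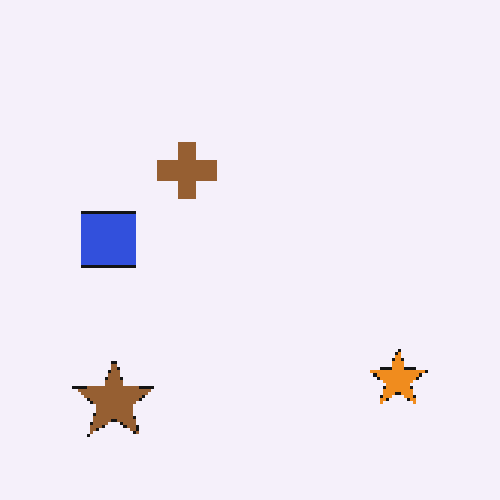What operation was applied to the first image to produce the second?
The transformation is: lightly pixelated (a mild mosaic effect).

Shapes are reduced to large square blocks; fine edges and outlines are lost — a downscale-then-upscale (mosaic) effect.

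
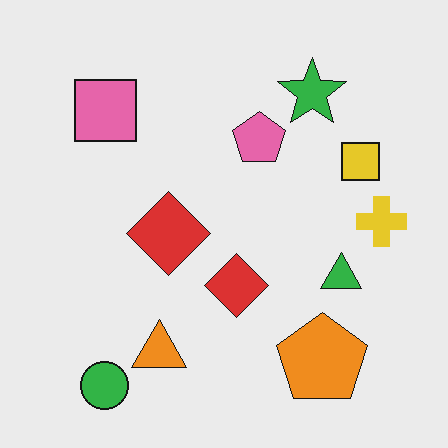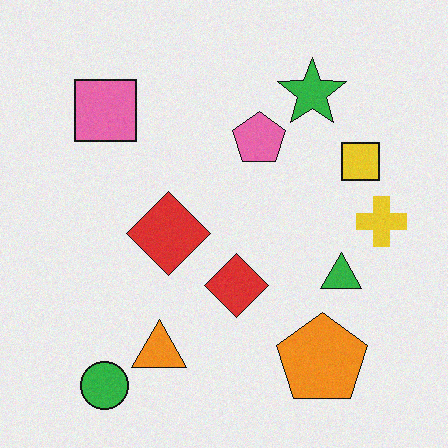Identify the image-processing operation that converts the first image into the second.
It was degraded with light additive noise.

Random speckle covers the whole image, including the flat background.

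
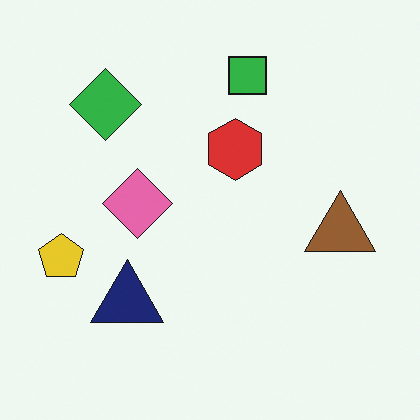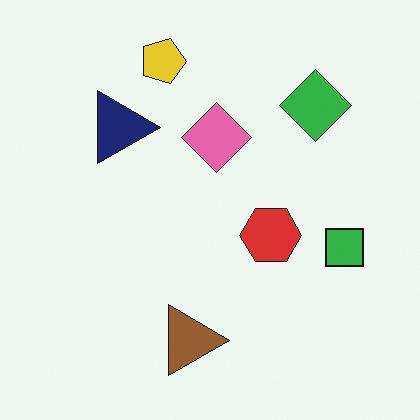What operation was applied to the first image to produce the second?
It was rotated 90° clockwise.

The yellow pentagon sits in the left of the first image and the top of the second — consistent with a whole-image 90° clockwise rotation.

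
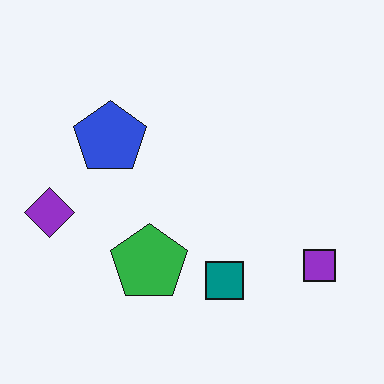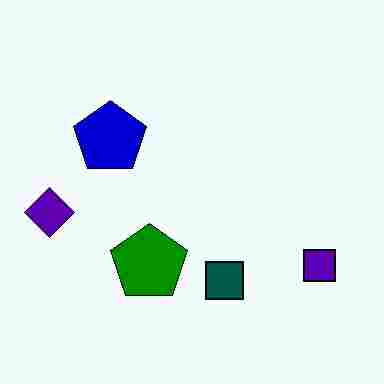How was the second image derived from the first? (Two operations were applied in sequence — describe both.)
The image was boosted in contrast, then heavily JPEG-compressed with obvious blocking artifacts.

Tones are pushed away from mid-grey across the whole image — a global contrast change. Blocky 8×8 compression artifacts appear around shape edges and the flat background shows ringing — characteristic JPEG degradation.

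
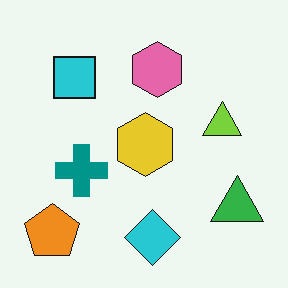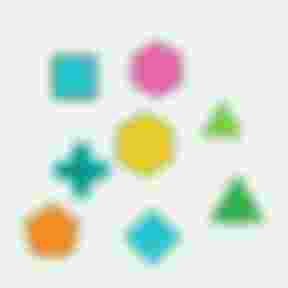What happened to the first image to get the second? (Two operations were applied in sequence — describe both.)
The second image is the first strongly gaussian-blurred, then heavily JPEG-compressed with obvious blocking artifacts.

Shape edges and outlines are uniformly softened across the whole image. Blocky 8×8 compression artifacts appear around shape edges and the flat background shows ringing — characteristic JPEG degradation.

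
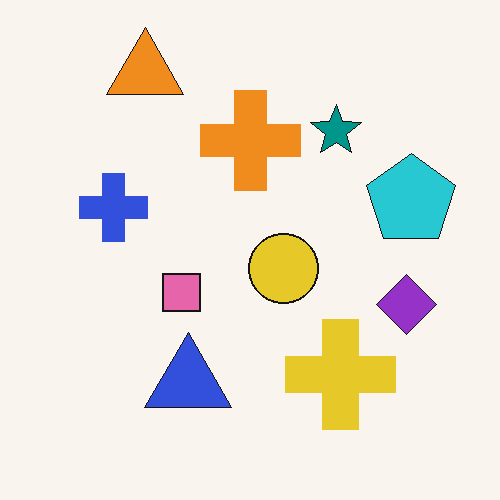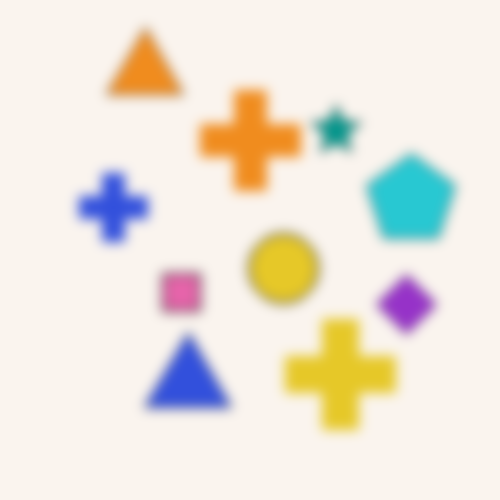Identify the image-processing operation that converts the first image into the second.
Heavily blurred.

Shape edges and outlines are uniformly softened across the whole image.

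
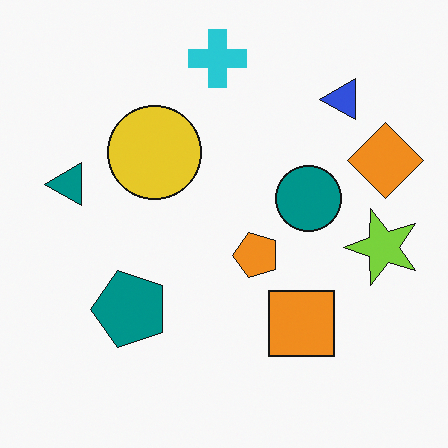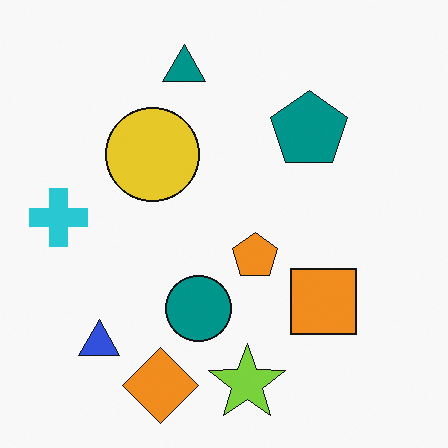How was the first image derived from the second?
The transformation is: transposed (reflected across the top-left ↔ bottom-right diagonal).

Shapes have swapped their row and column positions — what was in the top-right is now in the bottom-left — a diagonal reflection.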